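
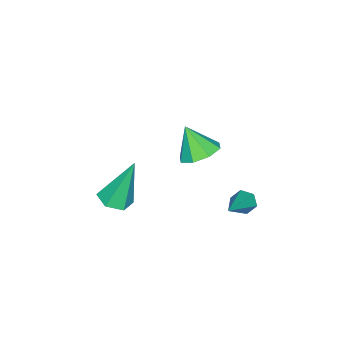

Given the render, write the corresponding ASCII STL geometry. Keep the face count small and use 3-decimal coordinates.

solid 
facet normal 0.195 -0.275 -0.941
outer loop
vertex 3.628 -2.935 -3.403
vertex 2.971 -2.953 -3.534
vertex 3.317 -2.386 -3.628
endloop
endfacet
facet normal 0.778 0.559 0.288
outer loop
vertex 3.628 -2.935 -3.403
vertex 3.317 -2.386 -3.628
vertex 2.569 -2.387 -1.606
endloop
endfacet
facet normal 0.197 -0.276 -0.941
outer loop
vertex 3.317 -2.386 -3.628
vertex 2.971 -2.953 -3.534
vertex 2.66 -2.404 -3.76
endloop
endfacet
facet normal -0.026 1.000 -0.009
outer loop
vertex 3.317 -2.386 -3.628
vertex 2.66 -2.404 -3.76
vertex 2.569 -2.387 -1.606
endloop
endfacet
facet normal 0.197 -0.276 -0.941
outer loop
vertex 2.66 -2.404 -3.76
vertex 2.971 -2.953 -3.534
vertex 2.315 -2.971 -3.666
endloop
endfacet
facet normal -0.857 0.515 -0.040
outer loop
vertex 2.66 -2.404 -3.76
vertex 2.315 -2.971 -3.666
vertex 2.569 -2.387 -1.606
endloop
endfacet
facet normal 0.197 -0.276 -0.941
outer loop
vertex 2.315 -2.971 -3.666
vertex 2.971 -2.953 -3.534
vertex 2.626 -3.519 -3.44
endloop
endfacet
facet normal -0.884 -0.409 0.225
outer loop
vertex 2.315 -2.971 -3.666
vertex 2.626 -3.519 -3.44
vertex 2.569 -2.387 -1.606
endloop
endfacet
facet normal 0.196 -0.275 -0.941
outer loop
vertex 2.626 -3.519 -3.44
vertex 2.971 -2.953 -3.534
vertex 3.282 -3.501 -3.309
endloop
endfacet
facet normal -0.081 -0.849 0.522
outer loop
vertex 2.626 -3.519 -3.44
vertex 3.282 -3.501 -3.309
vertex 2.569 -2.387 -1.606
endloop
endfacet
facet normal 0.195 -0.276 -0.941
outer loop
vertex 3.282 -3.501 -3.309
vertex 2.971 -2.953 -3.534
vertex 3.628 -2.935 -3.403
endloop
endfacet
facet normal 0.749 -0.366 0.553
outer loop
vertex 3.282 -3.501 -3.309
vertex 3.628 -2.935 -3.403
vertex 2.569 -2.387 -1.606
endloop
endfacet
facet normal 0.072 0.512 -0.856
outer loop
vertex 2.975 -0.354 -0.273
vertex 2.304 -0.008 -0.122
vertex 3.043 0.146 0.032
endloop
endfacet
facet normal 0.819 -0.376 0.433
outer loop
vertex 2.975 -0.354 -0.273
vertex 3.043 0.146 0.032
vertex 2.216 -0.632 0.922
endloop
endfacet
facet normal 0.072 0.512 -0.856
outer loop
vertex 3.043 0.146 0.032
vertex 2.304 -0.008 -0.122
vertex 2.678 0.556 0.247
endloop
endfacet
facet normal 0.639 0.177 0.748
outer loop
vertex 3.043 0.146 0.032
vertex 2.678 0.556 0.247
vertex 2.216 -0.632 0.922
endloop
endfacet
facet normal 0.073 0.512 -0.856
outer loop
vertex 2.678 0.556 0.247
vertex 2.304 -0.008 -0.122
vertex 2.094 0.636 0.245
endloop
endfacet
facet normal 0.062 0.475 0.878
outer loop
vertex 2.678 0.556 0.247
vertex 2.094 0.636 0.245
vertex 2.216 -0.632 0.922
endloop
endfacet
facet normal 0.072 0.511 -0.856
outer loop
vertex 2.094 0.636 0.245
vertex 2.304 -0.008 -0.122
vertex 1.633 0.339 0.029
endloop
endfacet
facet normal -0.571 0.343 0.746
outer loop
vertex 2.094 0.636 0.245
vertex 1.633 0.339 0.029
vertex 2.216 -0.632 0.922
endloop
endfacet
facet normal 0.072 0.512 -0.856
outer loop
vertex 1.633 0.339 0.029
vertex 2.304 -0.008 -0.122
vertex 1.565 -0.161 -0.276
endloop
endfacet
facet normal -0.892 -0.141 0.429
outer loop
vertex 1.633 0.339 0.029
vertex 1.565 -0.161 -0.276
vertex 2.216 -0.632 0.922
endloop
endfacet
facet normal 0.072 0.513 -0.855
outer loop
vertex 1.565 -0.161 -0.276
vertex 2.304 -0.008 -0.122
vertex 1.93 -0.571 -0.491
endloop
endfacet
facet normal -0.712 -0.693 0.114
outer loop
vertex 1.565 -0.161 -0.276
vertex 1.93 -0.571 -0.491
vertex 2.216 -0.632 0.922
endloop
endfacet
facet normal 0.073 0.512 -0.856
outer loop
vertex 1.93 -0.571 -0.491
vertex 2.304 -0.008 -0.122
vertex 2.514 -0.651 -0.489
endloop
endfacet
facet normal -0.136 -0.991 -0.015
outer loop
vertex 1.93 -0.571 -0.491
vertex 2.514 -0.651 -0.489
vertex 2.216 -0.632 0.922
endloop
endfacet
facet normal 0.071 0.512 -0.856
outer loop
vertex 2.514 -0.651 -0.489
vertex 2.304 -0.008 -0.122
vertex 2.975 -0.354 -0.273
endloop
endfacet
facet normal 0.499 -0.859 0.117
outer loop
vertex 2.514 -0.651 -0.489
vertex 2.975 -0.354 -0.273
vertex 2.216 -0.632 0.922
endloop
endfacet
facet normal -0.831 -0.136 -0.540
outer loop
vertex 0.461 0.325 -4.727
vertex 0.197 0.576 -4.384
vertex 0.406 0.821 -4.767
endloop
endfacet
facet normal 0.710 0.022 -0.704
outer loop
vertex 0.461 0.325 -4.727
vertex 0.406 0.821 -4.767
vertex 1.843 0.844 -3.316
endloop
endfacet
facet normal -0.831 -0.134 -0.539
outer loop
vertex 0.406 0.821 -4.767
vertex 0.197 0.576 -4.384
vertex 0.143 1.071 -4.424
endloop
endfacet
facet normal 0.351 0.864 -0.361
outer loop
vertex 0.406 0.821 -4.767
vertex 0.143 1.071 -4.424
vertex 1.843 0.844 -3.316
endloop
endfacet
facet normal -0.831 -0.134 -0.539
outer loop
vertex 0.143 1.071 -4.424
vertex 0.197 0.576 -4.384
vertex -0.066 0.827 -4.041
endloop
endfacet
facet normal -0.181 0.871 0.456
outer loop
vertex 0.143 1.071 -4.424
vertex -0.066 0.827 -4.041
vertex 1.843 0.844 -3.316
endloop
endfacet
facet normal -0.831 -0.135 -0.539
outer loop
vertex -0.066 0.827 -4.041
vertex 0.197 0.576 -4.384
vertex -0.011 0.331 -4.002
endloop
endfacet
facet normal -0.355 0.034 0.934
outer loop
vertex -0.066 0.827 -4.041
vertex -0.011 0.331 -4.002
vertex 1.843 0.844 -3.316
endloop
endfacet
facet normal -0.831 -0.135 -0.539
outer loop
vertex -0.011 0.331 -4.002
vertex 0.197 0.576 -4.384
vertex 0.252 0.081 -4.345
endloop
endfacet
facet normal 0.004 -0.807 0.591
outer loop
vertex -0.011 0.331 -4.002
vertex 0.252 0.081 -4.345
vertex 1.843 0.844 -3.316
endloop
endfacet
facet normal -0.830 -0.135 -0.541
outer loop
vertex 0.252 0.081 -4.345
vertex 0.197 0.576 -4.384
vertex 0.461 0.325 -4.727
endloop
endfacet
facet normal 0.536 -0.813 -0.226
outer loop
vertex 0.252 0.081 -4.345
vertex 0.461 0.325 -4.727
vertex 1.843 0.844 -3.316
endloop
endfacet

endsolid


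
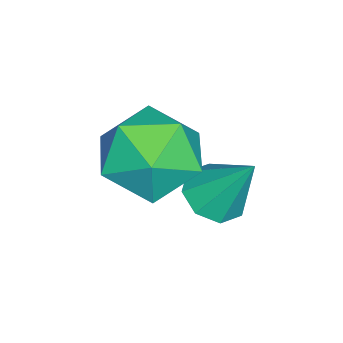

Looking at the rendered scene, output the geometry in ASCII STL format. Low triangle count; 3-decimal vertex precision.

solid 
facet normal -0.777 0.327 -0.538
outer loop
vertex 1.419 0.015 -3.541
vertex 0.946 -0.631 -3.251
vertex 0.964 0.108 -2.827
endloop
endfacet
facet normal -0.357 0.870 -0.341
outer loop
vertex 1.419 0.015 -3.541
vertex 0.964 0.108 -2.827
vertex 1.757 0.417 -2.869
endloop
endfacet
facet normal 0.297 0.746 -0.596
outer loop
vertex 1.419 0.015 -3.541
vertex 1.757 0.417 -2.869
vertex 2.229 -0.131 -3.32
endloop
endfacet
facet normal 0.282 0.127 -0.951
outer loop
vertex 1.419 0.015 -3.541
vertex 2.229 -0.131 -3.32
vertex 1.728 -0.778 -3.555
endloop
endfacet
facet normal -0.381 -0.132 -0.915
outer loop
vertex 1.419 0.015 -3.541
vertex 1.728 -0.778 -3.555
vertex 0.946 -0.631 -3.251
endloop
endfacet
facet normal -0.320 0.871 0.373
outer loop
vertex 1.757 0.417 -2.869
vertex 0.964 0.108 -2.827
vertex 1.492 0.018 -2.165
endloop
endfacet
facet normal -0.999 -0.006 0.053
outer loop
vertex 0.964 0.108 -2.827
vertex 0.946 -0.631 -3.251
vertex 0.991 -0.629 -2.4
endloop
endfacet
facet normal -0.358 -0.748 -0.559
outer loop
vertex 0.946 -0.631 -3.251
vertex 1.728 -0.778 -3.555
vertex 1.463 -1.177 -2.851
endloop
endfacet
facet normal 0.715 -0.330 -0.616
outer loop
vertex 1.728 -0.778 -3.555
vertex 2.229 -0.131 -3.32
vertex 2.256 -0.868 -2.893
endloop
endfacet
facet normal 0.740 0.671 -0.041
outer loop
vertex 2.229 -0.131 -3.32
vertex 1.757 0.417 -2.869
vertex 2.274 -0.129 -2.469
endloop
endfacet
facet normal -0.282 -0.127 0.951
outer loop
vertex 1.801 -0.775 -2.179
vertex 1.492 0.018 -2.165
vertex 0.991 -0.629 -2.4
endloop
endfacet
facet normal -0.297 -0.746 0.596
outer loop
vertex 1.801 -0.775 -2.179
vertex 0.991 -0.629 -2.4
vertex 1.463 -1.177 -2.851
endloop
endfacet
facet normal 0.357 -0.870 0.341
outer loop
vertex 1.801 -0.775 -2.179
vertex 1.463 -1.177 -2.851
vertex 2.256 -0.868 -2.893
endloop
endfacet
facet normal 0.777 -0.327 0.538
outer loop
vertex 1.801 -0.775 -2.179
vertex 2.256 -0.868 -2.893
vertex 2.274 -0.129 -2.469
endloop
endfacet
facet normal 0.381 0.132 0.915
outer loop
vertex 1.801 -0.775 -2.179
vertex 2.274 -0.129 -2.469
vertex 1.492 0.018 -2.165
endloop
endfacet
facet normal -0.715 0.330 0.616
outer loop
vertex 0.991 -0.629 -2.4
vertex 1.492 0.018 -2.165
vertex 0.964 0.108 -2.827
endloop
endfacet
facet normal -0.740 -0.671 0.041
outer loop
vertex 1.463 -1.177 -2.851
vertex 0.991 -0.629 -2.4
vertex 0.946 -0.631 -3.251
endloop
endfacet
facet normal 0.320 -0.871 -0.373
outer loop
vertex 2.256 -0.868 -2.893
vertex 1.463 -1.177 -2.851
vertex 1.728 -0.778 -3.555
endloop
endfacet
facet normal 0.999 0.006 -0.053
outer loop
vertex 2.274 -0.129 -2.469
vertex 2.256 -0.868 -2.893
vertex 2.229 -0.131 -3.32
endloop
endfacet
facet normal 0.358 0.748 0.559
outer loop
vertex 1.492 0.018 -2.165
vertex 2.274 -0.129 -2.469
vertex 1.757 0.417 -2.869
endloop
endfacet
facet normal -0.129 -0.527 -0.840
outer loop
vertex 1.44 0.217 -4.226
vertex 0.914 0.336 -4.22
vertex 1.354 0.565 -4.431
endloop
endfacet
facet normal 0.944 0.306 0.124
outer loop
vertex 1.44 0.217 -4.226
vertex 1.354 0.565 -4.431
vertex 1.066 0.964 -3.22
endloop
endfacet
facet normal -0.128 -0.528 -0.840
outer loop
vertex 1.354 0.565 -4.431
vertex 0.914 0.336 -4.22
vertex 1.01 0.779 -4.513
endloop
endfacet
facet normal 0.547 0.825 -0.142
outer loop
vertex 1.354 0.565 -4.431
vertex 1.01 0.779 -4.513
vertex 1.066 0.964 -3.22
endloop
endfacet
facet normal -0.128 -0.528 -0.840
outer loop
vertex 1.01 0.779 -4.513
vertex 0.914 0.336 -4.22
vertex 0.609 0.733 -4.423
endloop
endfacet
facet normal -0.143 0.981 -0.134
outer loop
vertex 1.01 0.779 -4.513
vertex 0.609 0.733 -4.423
vertex 1.066 0.964 -3.22
endloop
endfacet
facet normal -0.129 -0.528 -0.839
outer loop
vertex 0.609 0.733 -4.423
vertex 0.914 0.336 -4.22
vertex 0.387 0.455 -4.214
endloop
endfacet
facet normal -0.719 0.681 0.142
outer loop
vertex 0.609 0.733 -4.423
vertex 0.387 0.455 -4.214
vertex 1.066 0.964 -3.22
endloop
endfacet
facet normal -0.129 -0.529 -0.839
outer loop
vertex 0.387 0.455 -4.214
vertex 0.914 0.336 -4.22
vertex 0.473 0.107 -4.008
endloop
endfacet
facet normal -0.845 0.102 0.525
outer loop
vertex 0.387 0.455 -4.214
vertex 0.473 0.107 -4.008
vertex 1.066 0.964 -3.22
endloop
endfacet
facet normal -0.129 -0.529 -0.839
outer loop
vertex 0.473 0.107 -4.008
vertex 0.914 0.336 -4.22
vertex 0.817 -0.107 -3.926
endloop
endfacet
facet normal -0.448 -0.417 0.791
outer loop
vertex 0.473 0.107 -4.008
vertex 0.817 -0.107 -3.926
vertex 1.066 0.964 -3.22
endloop
endfacet
facet normal -0.128 -0.529 -0.839
outer loop
vertex 0.817 -0.107 -3.926
vertex 0.914 0.336 -4.22
vertex 1.218 -0.061 -4.016
endloop
endfacet
facet normal 0.242 -0.573 0.783
outer loop
vertex 0.817 -0.107 -3.926
vertex 1.218 -0.061 -4.016
vertex 1.066 0.964 -3.22
endloop
endfacet
facet normal -0.129 -0.530 -0.838
outer loop
vertex 1.218 -0.061 -4.016
vertex 0.914 0.336 -4.22
vertex 1.44 0.217 -4.226
endloop
endfacet
facet normal 0.819 -0.272 0.506
outer loop
vertex 1.218 -0.061 -4.016
vertex 1.44 0.217 -4.226
vertex 1.066 0.964 -3.22
endloop
endfacet

endsolid


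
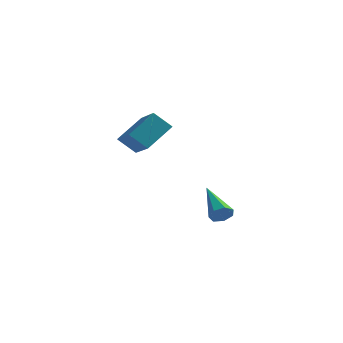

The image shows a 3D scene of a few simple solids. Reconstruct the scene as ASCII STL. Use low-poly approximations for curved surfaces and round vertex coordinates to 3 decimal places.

solid 
facet normal 0.571 -0.689 -0.446
outer loop
vertex 2.578 2.03 -1.708
vertex 2.083 1.819 -2.016
vertex 2.484 2.261 -2.185
endloop
endfacet
facet normal 0.635 0.737 0.232
outer loop
vertex 2.578 2.03 -1.708
vertex 2.484 2.261 -2.185
vertex 0.837 3.321 -1.044
endloop
endfacet
facet normal 0.571 -0.689 -0.446
outer loop
vertex 2.484 2.261 -2.185
vertex 2.083 1.819 -2.016
vertex 2.088 2.159 -2.535
endloop
endfacet
facet normal 0.210 0.849 -0.485
outer loop
vertex 2.484 2.261 -2.185
vertex 2.088 2.159 -2.535
vertex 0.837 3.321 -1.044
endloop
endfacet
facet normal 0.571 -0.689 -0.446
outer loop
vertex 2.088 2.159 -2.535
vertex 2.083 1.819 -2.016
vertex 1.688 1.801 -2.494
endloop
endfacet
facet normal -0.480 0.450 -0.753
outer loop
vertex 2.088 2.159 -2.535
vertex 1.688 1.801 -2.494
vertex 0.837 3.321 -1.044
endloop
endfacet
facet normal 0.571 -0.689 -0.446
outer loop
vertex 1.688 1.801 -2.494
vertex 2.083 1.819 -2.016
vertex 1.586 1.457 -2.093
endloop
endfacet
facet normal -0.915 -0.160 -0.370
outer loop
vertex 1.688 1.801 -2.494
vertex 1.586 1.457 -2.093
vertex 0.837 3.321 -1.044
endloop
endfacet
facet normal 0.571 -0.689 -0.446
outer loop
vertex 1.586 1.457 -2.093
vertex 2.083 1.819 -2.016
vertex 1.857 1.385 -1.635
endloop
endfacet
facet normal -0.769 -0.519 0.373
outer loop
vertex 1.586 1.457 -2.093
vertex 1.857 1.385 -1.635
vertex 0.837 3.321 -1.044
endloop
endfacet
facet normal 0.571 -0.689 -0.446
outer loop
vertex 1.857 1.385 -1.635
vertex 2.083 1.819 -2.016
vertex 2.299 1.64 -1.463
endloop
endfacet
facet normal -0.150 -0.360 0.921
outer loop
vertex 1.857 1.385 -1.635
vertex 2.299 1.64 -1.463
vertex 0.837 3.321 -1.044
endloop
endfacet
facet normal 0.571 -0.689 -0.446
outer loop
vertex 2.299 1.64 -1.463
vertex 2.083 1.819 -2.016
vertex 2.578 2.03 -1.708
endloop
endfacet
facet normal 0.475 0.199 0.857
outer loop
vertex 2.299 1.64 -1.463
vertex 2.578 2.03 -1.708
vertex 0.837 3.321 -1.044
endloop
endfacet
facet normal -0.566 0.692 -0.448
outer loop
vertex -1.219 0.332 4.127
vertex -0.401 0.498 3.35
vertex -1.909 -0.871 3.142
endloop
endfacet
facet normal -0.718 -0.146 0.681
outer loop
vertex -0.839 -2.178 3.99
vertex -1.219 0.332 4.127
vertex -1.909 -0.871 3.142
endloop
endfacet
facet normal -0.566 0.692 -0.448
outer loop
vertex -1.909 -0.871 3.142
vertex -0.401 0.498 3.35
vertex -1.091 -0.704 2.366
endloop
endfacet
facet normal -0.405 -0.707 -0.579
outer loop
vertex -1.091 -0.704 2.366
vertex -0.839 -2.178 3.99
vertex -1.909 -0.871 3.142
endloop
endfacet
facet normal 0.406 0.708 0.578
outer loop
vertex -1.219 0.332 4.127
vertex 0.669 -0.809 4.198
vertex -0.401 0.498 3.35
endloop
endfacet
facet normal -0.717 -0.146 0.681
outer loop
vertex -0.149 -0.976 4.974
vertex -1.219 0.332 4.127
vertex -0.839 -2.178 3.99
endloop
endfacet
facet normal 0.405 0.707 0.580
outer loop
vertex -0.149 -0.976 4.974
vertex 0.669 -0.809 4.198
vertex -1.219 0.332 4.127
endloop
endfacet
facet normal 0.718 0.146 -0.681
outer loop
vertex -0.401 0.498 3.35
vertex 0.669 -0.809 4.198
vertex -1.091 -0.704 2.366
endloop
endfacet
facet normal -0.406 -0.707 -0.579
outer loop
vertex -0.021 -2.012 3.213
vertex -0.839 -2.178 3.99
vertex -1.091 -0.704 2.366
endloop
endfacet
facet normal 0.718 0.146 -0.681
outer loop
vertex -1.091 -0.704 2.366
vertex 0.669 -0.809 4.198
vertex -0.021 -2.012 3.213
endloop
endfacet
facet normal 0.566 -0.692 0.448
outer loop
vertex -0.021 -2.012 3.213
vertex -0.149 -0.976 4.974
vertex -0.839 -2.178 3.99
endloop
endfacet
facet normal 0.566 -0.692 0.448
outer loop
vertex 0.669 -0.809 4.198
vertex -0.149 -0.976 4.974
vertex -0.021 -2.012 3.213
endloop
endfacet

endsolid


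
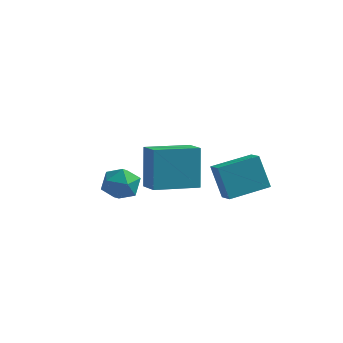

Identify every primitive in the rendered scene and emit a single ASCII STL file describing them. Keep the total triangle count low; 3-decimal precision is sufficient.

solid 
facet normal -0.635 0.675 -0.377
outer loop
vertex 1.231 2.82 -0.361
vertex 2.406 4.075 -0.092
vertex 1.814 2.578 -1.777
endloop
endfacet
facet normal -0.675 -0.721 -0.155
outer loop
vertex 2.334 2.025 -1.468
vertex 1.231 2.82 -0.361
vertex 1.814 2.578 -1.777
endloop
endfacet
facet normal -0.634 0.675 -0.377
outer loop
vertex 1.814 2.578 -1.777
vertex 2.406 4.075 -0.092
vertex 2.989 3.833 -1.507
endloop
endfacet
facet normal 0.377 -0.156 -0.913
outer loop
vertex 2.989 3.833 -1.507
vertex 2.334 2.025 -1.468
vertex 1.814 2.578 -1.777
endloop
endfacet
facet normal -0.376 0.157 0.913
outer loop
vertex 1.231 2.82 -0.361
vertex 2.926 3.522 0.217
vertex 2.406 4.075 -0.092
endloop
endfacet
facet normal -0.675 -0.721 -0.155
outer loop
vertex 1.751 2.267 -0.053
vertex 1.231 2.82 -0.361
vertex 2.334 2.025 -1.468
endloop
endfacet
facet normal -0.376 0.155 0.914
outer loop
vertex 1.751 2.267 -0.053
vertex 2.926 3.522 0.217
vertex 1.231 2.82 -0.361
endloop
endfacet
facet normal 0.675 0.721 0.155
outer loop
vertex 2.406 4.075 -0.092
vertex 2.926 3.522 0.217
vertex 2.989 3.833 -1.507
endloop
endfacet
facet normal 0.376 -0.156 -0.914
outer loop
vertex 3.509 3.28 -1.199
vertex 2.334 2.025 -1.468
vertex 2.989 3.833 -1.507
endloop
endfacet
facet normal 0.675 0.721 0.155
outer loop
vertex 2.989 3.833 -1.507
vertex 2.926 3.522 0.217
vertex 3.509 3.28 -1.199
endloop
endfacet
facet normal 0.635 -0.675 0.377
outer loop
vertex 3.509 3.28 -1.199
vertex 1.751 2.267 -0.053
vertex 2.334 2.025 -1.468
endloop
endfacet
facet normal 0.634 -0.675 0.377
outer loop
vertex 2.926 3.522 0.217
vertex 1.751 2.267 -0.053
vertex 3.509 3.28 -1.199
endloop
endfacet
facet normal -0.682 0.660 -0.316
outer loop
vertex 0.135 -0.883 2.338
vertex 1.424 0.337 2.104
vertex 0.367 -1.45 0.656
endloop
endfacet
facet normal -0.720 -0.681 0.130
outer loop
vertex 1.056 -2.117 0.976
vertex 0.135 -0.883 2.338
vertex 0.367 -1.45 0.656
endloop
endfacet
facet normal -0.682 0.660 -0.316
outer loop
vertex 0.367 -1.45 0.656
vertex 1.424 0.337 2.104
vertex 1.656 -0.23 0.422
endloop
endfacet
facet normal 0.129 -0.317 -0.940
outer loop
vertex 1.656 -0.23 0.422
vertex 1.056 -2.117 0.976
vertex 0.367 -1.45 0.656
endloop
endfacet
facet normal -0.129 0.317 0.940
outer loop
vertex 0.135 -0.883 2.338
vertex 2.113 -0.33 2.424
vertex 1.424 0.337 2.104
endloop
endfacet
facet normal -0.720 -0.681 0.130
outer loop
vertex 0.824 -1.55 2.658
vertex 0.135 -0.883 2.338
vertex 1.056 -2.117 0.976
endloop
endfacet
facet normal -0.129 0.317 0.940
outer loop
vertex 0.824 -1.55 2.658
vertex 2.113 -0.33 2.424
vertex 0.135 -0.883 2.338
endloop
endfacet
facet normal 0.720 0.681 -0.130
outer loop
vertex 1.424 0.337 2.104
vertex 2.113 -0.33 2.424
vertex 1.656 -0.23 0.422
endloop
endfacet
facet normal 0.129 -0.317 -0.940
outer loop
vertex 2.345 -0.897 0.742
vertex 1.056 -2.117 0.976
vertex 1.656 -0.23 0.422
endloop
endfacet
facet normal 0.720 0.681 -0.130
outer loop
vertex 1.656 -0.23 0.422
vertex 2.113 -0.33 2.424
vertex 2.345 -0.897 0.742
endloop
endfacet
facet normal 0.682 -0.660 0.316
outer loop
vertex 2.345 -0.897 0.742
vertex 0.824 -1.55 2.658
vertex 1.056 -2.117 0.976
endloop
endfacet
facet normal 0.682 -0.660 0.316
outer loop
vertex 2.113 -0.33 2.424
vertex 0.824 -1.55 2.658
vertex 2.345 -0.897 0.742
endloop
endfacet
facet normal -0.977 0.179 -0.118
outer loop
vertex -2.137 1.414 -1.274
vertex -2.295 0.59 -1.215
vertex -2.291 1.068 -0.523
endloop
endfacet
facet normal -0.653 0.730 0.202
outer loop
vertex -2.137 1.414 -1.274
vertex -2.291 1.068 -0.523
vertex -1.679 1.639 -0.606
endloop
endfacet
facet normal -0.137 0.963 -0.231
outer loop
vertex -2.137 1.414 -1.274
vertex -1.679 1.639 -0.606
vertex -1.306 1.514 -1.35
endloop
endfacet
facet normal -0.142 0.558 -0.818
outer loop
vertex -2.137 1.414 -1.274
vertex -1.306 1.514 -1.35
vertex -1.687 0.866 -1.726
endloop
endfacet
facet normal -0.661 0.073 -0.747
outer loop
vertex -2.137 1.414 -1.274
vertex -1.687 0.866 -1.726
vertex -2.295 0.59 -1.215
endloop
endfacet
facet normal -0.347 0.488 0.801
outer loop
vertex -1.679 1.639 -0.606
vertex -2.291 1.068 -0.523
vertex -1.553 0.954 -0.134
endloop
endfacet
facet normal -0.870 -0.403 0.283
outer loop
vertex -2.291 1.068 -0.523
vertex -2.295 0.59 -1.215
vertex -1.934 0.306 -0.51
endloop
endfacet
facet normal -0.359 -0.573 -0.737
outer loop
vertex -2.295 0.59 -1.215
vertex -1.687 0.866 -1.726
vertex -1.561 0.181 -1.254
endloop
endfacet
facet normal 0.481 0.211 -0.851
outer loop
vertex -1.687 0.866 -1.726
vertex -1.306 1.514 -1.35
vertex -0.949 0.752 -1.337
endloop
endfacet
facet normal 0.488 0.867 0.099
outer loop
vertex -1.306 1.514 -1.35
vertex -1.679 1.639 -0.606
vertex -0.945 1.23 -0.645
endloop
endfacet
facet normal 0.142 -0.558 0.818
outer loop
vertex -1.103 0.406 -0.586
vertex -1.553 0.954 -0.134
vertex -1.934 0.306 -0.51
endloop
endfacet
facet normal 0.137 -0.963 0.231
outer loop
vertex -1.103 0.406 -0.586
vertex -1.934 0.306 -0.51
vertex -1.561 0.181 -1.254
endloop
endfacet
facet normal 0.653 -0.730 -0.202
outer loop
vertex -1.103 0.406 -0.586
vertex -1.561 0.181 -1.254
vertex -0.949 0.752 -1.337
endloop
endfacet
facet normal 0.977 -0.179 0.118
outer loop
vertex -1.103 0.406 -0.586
vertex -0.949 0.752 -1.337
vertex -0.945 1.23 -0.645
endloop
endfacet
facet normal 0.661 -0.073 0.747
outer loop
vertex -1.103 0.406 -0.586
vertex -0.945 1.23 -0.645
vertex -1.553 0.954 -0.134
endloop
endfacet
facet normal -0.481 -0.211 0.851
outer loop
vertex -1.934 0.306 -0.51
vertex -1.553 0.954 -0.134
vertex -2.291 1.068 -0.523
endloop
endfacet
facet normal -0.488 -0.867 -0.099
outer loop
vertex -1.561 0.181 -1.254
vertex -1.934 0.306 -0.51
vertex -2.295 0.59 -1.215
endloop
endfacet
facet normal 0.347 -0.488 -0.801
outer loop
vertex -0.949 0.752 -1.337
vertex -1.561 0.181 -1.254
vertex -1.687 0.866 -1.726
endloop
endfacet
facet normal 0.870 0.403 -0.283
outer loop
vertex -0.945 1.23 -0.645
vertex -0.949 0.752 -1.337
vertex -1.306 1.514 -1.35
endloop
endfacet
facet normal 0.359 0.573 0.737
outer loop
vertex -1.553 0.954 -0.134
vertex -0.945 1.23 -0.645
vertex -1.679 1.639 -0.606
endloop
endfacet

endsolid


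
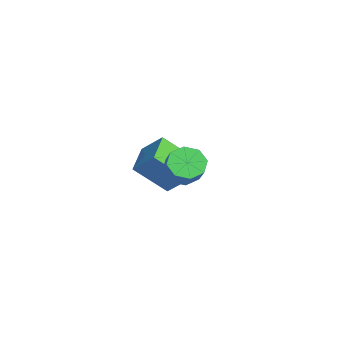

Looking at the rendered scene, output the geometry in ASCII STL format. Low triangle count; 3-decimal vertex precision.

solid 
facet normal -0.701 -0.000 -0.713
outer loop
vertex 1.991 -3.335 0.723
vertex 1.371 -3.34 1.333
vertex 1.807 -2.722 0.904
endloop
endfacet
facet normal 0.657 0.388 -0.646
outer loop
vertex 1.991 -3.335 0.723
vertex 1.807 -2.722 0.904
vertex 2.91 -3.335 1.657
endloop
endfacet
facet normal 0.657 0.388 -0.646
outer loop
vertex 2.91 -3.335 1.657
vertex 1.807 -2.722 0.904
vertex 2.725 -2.721 1.838
endloop
endfacet
facet normal 0.701 0.001 0.713
outer loop
vertex 2.91 -3.335 1.657
vertex 2.725 -2.721 1.838
vertex 2.289 -3.34 2.267
endloop
endfacet
facet normal -0.701 -0.001 -0.713
outer loop
vertex 1.807 -2.722 0.904
vertex 1.371 -3.34 1.333
vertex 1.367 -2.47 1.336
endloop
endfacet
facet normal 0.269 0.926 -0.266
outer loop
vertex 1.807 -2.722 0.904
vertex 1.367 -2.47 1.336
vertex 2.725 -2.721 1.838
endloop
endfacet
facet normal 0.269 0.926 -0.264
outer loop
vertex 2.725 -2.721 1.838
vertex 1.367 -2.47 1.336
vertex 2.285 -2.47 2.27
endloop
endfacet
facet normal 0.701 0.001 0.713
outer loop
vertex 2.725 -2.721 1.838
vertex 2.285 -2.47 2.27
vertex 2.289 -3.34 2.267
endloop
endfacet
facet normal -0.701 -0.001 -0.713
outer loop
vertex 1.367 -2.47 1.336
vertex 1.371 -3.34 1.333
vertex 0.929 -2.729 1.767
endloop
endfacet
facet normal -0.277 0.921 0.272
outer loop
vertex 1.367 -2.47 1.336
vertex 0.929 -2.729 1.767
vertex 2.285 -2.47 2.27
endloop
endfacet
facet normal -0.277 0.922 0.271
outer loop
vertex 2.285 -2.47 2.27
vertex 0.929 -2.729 1.767
vertex 1.848 -2.728 2.701
endloop
endfacet
facet normal 0.702 0.001 0.712
outer loop
vertex 2.285 -2.47 2.27
vertex 1.848 -2.728 2.701
vertex 2.289 -3.34 2.267
endloop
endfacet
facet normal -0.701 -0.000 -0.713
outer loop
vertex 0.929 -2.729 1.767
vertex 1.371 -3.34 1.333
vertex 0.75 -3.345 1.943
endloop
endfacet
facet normal -0.660 0.377 0.649
outer loop
vertex 0.929 -2.729 1.767
vertex 0.75 -3.345 1.943
vertex 1.848 -2.728 2.701
endloop
endfacet
facet normal -0.660 0.377 0.650
outer loop
vertex 1.848 -2.728 2.701
vertex 0.75 -3.345 1.943
vertex 1.669 -3.345 2.877
endloop
endfacet
facet normal 0.701 -0.000 0.713
outer loop
vertex 1.848 -2.728 2.701
vertex 1.669 -3.345 2.877
vertex 2.289 -3.34 2.267
endloop
endfacet
facet normal -0.701 -0.001 -0.713
outer loop
vertex 0.75 -3.345 1.943
vertex 1.371 -3.34 1.333
vertex 0.935 -3.959 1.762
endloop
endfacet
facet normal -0.657 -0.388 0.646
outer loop
vertex 0.75 -3.345 1.943
vertex 0.935 -3.959 1.762
vertex 1.669 -3.345 2.877
endloop
endfacet
facet normal -0.657 -0.388 0.646
outer loop
vertex 1.669 -3.345 2.877
vertex 0.935 -3.959 1.762
vertex 1.853 -3.958 2.696
endloop
endfacet
facet normal 0.701 0.000 0.713
outer loop
vertex 1.669 -3.345 2.877
vertex 1.853 -3.958 2.696
vertex 2.289 -3.34 2.267
endloop
endfacet
facet normal -0.701 -0.001 -0.713
outer loop
vertex 0.935 -3.959 1.762
vertex 1.371 -3.34 1.333
vertex 1.375 -4.21 1.33
endloop
endfacet
facet normal -0.268 -0.926 0.265
outer loop
vertex 0.935 -3.959 1.762
vertex 1.375 -4.21 1.33
vertex 1.853 -3.958 2.696
endloop
endfacet
facet normal -0.270 -0.926 0.265
outer loop
vertex 1.853 -3.958 2.696
vertex 1.375 -4.21 1.33
vertex 2.293 -4.21 2.264
endloop
endfacet
facet normal 0.701 0.001 0.713
outer loop
vertex 1.853 -3.958 2.696
vertex 2.293 -4.21 2.264
vertex 2.289 -3.34 2.267
endloop
endfacet
facet normal -0.702 -0.001 -0.712
outer loop
vertex 1.375 -4.21 1.33
vertex 1.371 -3.34 1.333
vertex 1.812 -3.952 0.899
endloop
endfacet
facet normal 0.276 -0.922 -0.272
outer loop
vertex 1.375 -4.21 1.33
vertex 1.812 -3.952 0.899
vertex 2.293 -4.21 2.264
endloop
endfacet
facet normal 0.277 -0.921 -0.272
outer loop
vertex 2.293 -4.21 2.264
vertex 1.812 -3.952 0.899
vertex 2.731 -3.951 1.833
endloop
endfacet
facet normal 0.701 0.001 0.713
outer loop
vertex 2.293 -4.21 2.264
vertex 2.731 -3.951 1.833
vertex 2.289 -3.34 2.267
endloop
endfacet
facet normal -0.701 0.000 -0.713
outer loop
vertex 1.812 -3.952 0.899
vertex 1.371 -3.34 1.333
vertex 1.991 -3.335 0.723
endloop
endfacet
facet normal 0.660 -0.377 -0.649
outer loop
vertex 1.812 -3.952 0.899
vertex 1.991 -3.335 0.723
vertex 2.731 -3.951 1.833
endloop
endfacet
facet normal 0.660 -0.377 -0.649
outer loop
vertex 2.731 -3.951 1.833
vertex 1.991 -3.335 0.723
vertex 2.91 -3.335 1.657
endloop
endfacet
facet normal 0.701 0.000 0.713
outer loop
vertex 2.731 -3.951 1.833
vertex 2.91 -3.335 1.657
vertex 2.289 -3.34 2.267
endloop
endfacet
facet normal -0.448 -0.557 -0.699
outer loop
vertex -2.857 -4.681 -0.963
vertex -4.325 -3.985 -0.577
vertex -2.518 -3.18 -2.377
endloop
endfacet
facet normal 0.879 -0.417 -0.231
outer loop
vertex -1.855 -2.355 -1.343
vertex -2.857 -4.681 -0.963
vertex -2.518 -3.18 -2.377
endloop
endfacet
facet normal -0.448 -0.558 -0.699
outer loop
vertex -2.518 -3.18 -2.377
vertex -4.325 -3.985 -0.577
vertex -3.986 -2.484 -1.992
endloop
endfacet
facet normal 0.163 0.718 -0.677
outer loop
vertex -3.986 -2.484 -1.992
vertex -1.855 -2.355 -1.343
vertex -2.518 -3.18 -2.377
endloop
endfacet
facet normal -0.162 -0.718 0.677
outer loop
vertex -2.857 -4.681 -0.963
vertex -3.662 -3.16 0.457
vertex -4.325 -3.985 -0.577
endloop
endfacet
facet normal 0.879 -0.417 -0.231
outer loop
vertex -2.194 -3.856 0.072
vertex -2.857 -4.681 -0.963
vertex -1.855 -2.355 -1.343
endloop
endfacet
facet normal -0.163 -0.718 0.677
outer loop
vertex -2.194 -3.856 0.072
vertex -3.662 -3.16 0.457
vertex -2.857 -4.681 -0.963
endloop
endfacet
facet normal -0.879 0.417 0.231
outer loop
vertex -4.325 -3.985 -0.577
vertex -3.662 -3.16 0.457
vertex -3.986 -2.484 -1.992
endloop
endfacet
facet normal 0.163 0.718 -0.677
outer loop
vertex -3.323 -1.659 -0.957
vertex -1.855 -2.355 -1.343
vertex -3.986 -2.484 -1.992
endloop
endfacet
facet normal -0.879 0.416 0.231
outer loop
vertex -3.986 -2.484 -1.992
vertex -3.662 -3.16 0.457
vertex -3.323 -1.659 -0.957
endloop
endfacet
facet normal 0.448 0.558 0.699
outer loop
vertex -3.323 -1.659 -0.957
vertex -2.194 -3.856 0.072
vertex -1.855 -2.355 -1.343
endloop
endfacet
facet normal 0.448 0.558 0.699
outer loop
vertex -3.662 -3.16 0.457
vertex -2.194 -3.856 0.072
vertex -3.323 -1.659 -0.957
endloop
endfacet

endsolid


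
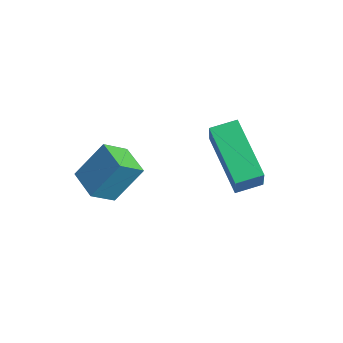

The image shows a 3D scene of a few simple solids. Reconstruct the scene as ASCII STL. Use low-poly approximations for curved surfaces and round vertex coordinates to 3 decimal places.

solid 
facet normal -0.983 0.102 0.150
outer loop
vertex -2.546 -0.254 1.436
vertex -2.268 0.632 2.653
vertex -2.552 0.588 0.825
endloop
endfacet
facet normal -0.182 -0.578 -0.795
outer loop
vertex -1.392 0.468 0.647
vertex -2.546 -0.254 1.436
vertex -2.552 0.588 0.825
endloop
endfacet
facet normal -0.983 0.101 0.150
outer loop
vertex -2.552 0.588 0.825
vertex -2.268 0.632 2.653
vertex -2.275 1.474 2.041
endloop
endfacet
facet normal -0.007 0.809 -0.588
outer loop
vertex -2.275 1.474 2.041
vertex -1.392 0.468 0.647
vertex -2.552 0.588 0.825
endloop
endfacet
facet normal 0.006 -0.809 0.588
outer loop
vertex -2.546 -0.254 1.436
vertex -1.108 0.512 2.475
vertex -2.268 0.632 2.653
endloop
endfacet
facet normal -0.181 -0.579 -0.795
outer loop
vertex -1.385 -0.374 1.259
vertex -2.546 -0.254 1.436
vertex -1.392 0.468 0.647
endloop
endfacet
facet normal 0.006 -0.809 0.588
outer loop
vertex -1.385 -0.374 1.259
vertex -1.108 0.512 2.475
vertex -2.546 -0.254 1.436
endloop
endfacet
facet normal 0.182 0.579 0.795
outer loop
vertex -2.268 0.632 2.653
vertex -1.108 0.512 2.475
vertex -2.275 1.474 2.041
endloop
endfacet
facet normal -0.006 0.809 -0.588
outer loop
vertex -1.114 1.354 1.864
vertex -1.392 0.468 0.647
vertex -2.275 1.474 2.041
endloop
endfacet
facet normal 0.181 0.578 0.795
outer loop
vertex -2.275 1.474 2.041
vertex -1.108 0.512 2.475
vertex -1.114 1.354 1.864
endloop
endfacet
facet normal 0.983 -0.101 -0.151
outer loop
vertex -1.114 1.354 1.864
vertex -1.385 -0.374 1.259
vertex -1.392 0.468 0.647
endloop
endfacet
facet normal 0.983 -0.102 -0.150
outer loop
vertex -1.108 0.512 2.475
vertex -1.385 -0.374 1.259
vertex -1.114 1.354 1.864
endloop
endfacet
facet normal -0.825 0.125 0.551
outer loop
vertex 0.417 2.686 4.308
vertex 0.677 3.525 4.506
vertex -0.298 3.186 3.125
endloop
endfacet
facet normal -0.289 -0.932 -0.219
outer loop
vertex 1.483 2.915 1.934
vertex 0.417 2.686 4.308
vertex -0.298 3.186 3.125
endloop
endfacet
facet normal -0.825 0.125 0.551
outer loop
vertex -0.298 3.186 3.125
vertex 0.677 3.525 4.506
vertex -0.038 4.025 3.323
endloop
endfacet
facet normal -0.486 0.341 -0.805
outer loop
vertex -0.038 4.025 3.323
vertex 1.483 2.915 1.934
vertex -0.298 3.186 3.125
endloop
endfacet
facet normal 0.486 -0.341 0.805
outer loop
vertex 0.417 2.686 4.308
vertex 2.458 3.254 3.315
vertex 0.677 3.525 4.506
endloop
endfacet
facet normal -0.289 -0.932 -0.219
outer loop
vertex 2.198 2.415 3.117
vertex 0.417 2.686 4.308
vertex 1.483 2.915 1.934
endloop
endfacet
facet normal 0.486 -0.341 0.805
outer loop
vertex 2.198 2.415 3.117
vertex 2.458 3.254 3.315
vertex 0.417 2.686 4.308
endloop
endfacet
facet normal 0.289 0.932 0.219
outer loop
vertex 0.677 3.525 4.506
vertex 2.458 3.254 3.315
vertex -0.038 4.025 3.323
endloop
endfacet
facet normal -0.486 0.341 -0.805
outer loop
vertex 1.743 3.754 2.132
vertex 1.483 2.915 1.934
vertex -0.038 4.025 3.323
endloop
endfacet
facet normal 0.289 0.932 0.219
outer loop
vertex -0.038 4.025 3.323
vertex 2.458 3.254 3.315
vertex 1.743 3.754 2.132
endloop
endfacet
facet normal 0.825 -0.125 -0.551
outer loop
vertex 1.743 3.754 2.132
vertex 2.198 2.415 3.117
vertex 1.483 2.915 1.934
endloop
endfacet
facet normal 0.825 -0.125 -0.551
outer loop
vertex 2.458 3.254 3.315
vertex 2.198 2.415 3.117
vertex 1.743 3.754 2.132
endloop
endfacet

endsolid


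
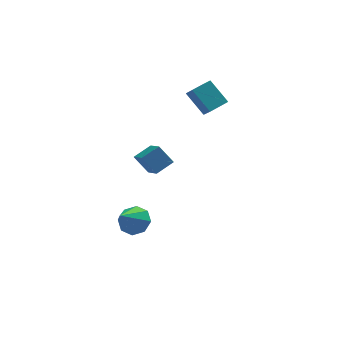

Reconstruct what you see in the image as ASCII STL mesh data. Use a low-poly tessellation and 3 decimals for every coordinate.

solid 
facet normal -0.480 0.512 0.713
outer loop
vertex 0.774 2.842 3.707
vertex 1.698 3.367 3.952
vertex 0.582 3.439 3.149
endloop
endfacet
facet normal -0.847 -0.482 -0.224
outer loop
vertex 1.282 2.693 2.108
vertex 0.774 2.842 3.707
vertex 0.582 3.439 3.149
endloop
endfacet
facet normal -0.480 0.511 0.713
outer loop
vertex 0.582 3.439 3.149
vertex 1.698 3.367 3.952
vertex 1.505 3.965 3.394
endloop
endfacet
facet normal -0.229 0.712 -0.664
outer loop
vertex 1.505 3.965 3.394
vertex 1.282 2.693 2.108
vertex 0.582 3.439 3.149
endloop
endfacet
facet normal 0.229 -0.712 0.664
outer loop
vertex 0.774 2.842 3.707
vertex 2.398 2.621 2.911
vertex 1.698 3.367 3.952
endloop
endfacet
facet normal -0.847 -0.482 -0.224
outer loop
vertex 1.475 2.095 2.666
vertex 0.774 2.842 3.707
vertex 1.282 2.693 2.108
endloop
endfacet
facet normal 0.229 -0.711 0.665
outer loop
vertex 1.475 2.095 2.666
vertex 2.398 2.621 2.911
vertex 0.774 2.842 3.707
endloop
endfacet
facet normal 0.847 0.482 0.224
outer loop
vertex 1.698 3.367 3.952
vertex 2.398 2.621 2.911
vertex 1.505 3.965 3.394
endloop
endfacet
facet normal -0.228 0.712 -0.664
outer loop
vertex 2.206 3.218 2.353
vertex 1.282 2.693 2.108
vertex 1.505 3.965 3.394
endloop
endfacet
facet normal 0.847 0.482 0.224
outer loop
vertex 1.505 3.965 3.394
vertex 2.398 2.621 2.911
vertex 2.206 3.218 2.353
endloop
endfacet
facet normal 0.479 -0.511 -0.713
outer loop
vertex 2.206 3.218 2.353
vertex 1.475 2.095 2.666
vertex 1.282 2.693 2.108
endloop
endfacet
facet normal 0.481 -0.511 -0.712
outer loop
vertex 2.398 2.621 2.911
vertex 1.475 2.095 2.666
vertex 2.206 3.218 2.353
endloop
endfacet
facet normal 0.470 0.576 -0.669
outer loop
vertex -1.609 -0.28 -2.846
vertex -2.311 0.118 -2.996
vertex -1.687 0.218 -2.472
endloop
endfacet
facet normal 0.601 -0.418 0.682
outer loop
vertex -1.609 -0.28 -2.846
vertex -1.687 0.218 -2.472
vertex -3.089 -0.838 -1.884
endloop
endfacet
facet normal 0.470 0.575 -0.670
outer loop
vertex -1.687 0.218 -2.472
vertex -2.311 0.118 -2.996
vertex -2.13 0.658 -2.405
endloop
endfacet
facet normal 0.288 0.145 0.947
outer loop
vertex -1.687 0.218 -2.472
vertex -2.13 0.658 -2.405
vertex -3.089 -0.838 -1.884
endloop
endfacet
facet normal 0.468 0.576 -0.670
outer loop
vertex -2.13 0.658 -2.405
vertex -2.311 0.118 -2.996
vertex -2.679 0.781 -2.683
endloop
endfacet
facet normal -0.307 0.483 0.820
outer loop
vertex -2.13 0.658 -2.405
vertex -2.679 0.781 -2.683
vertex -3.089 -0.838 -1.884
endloop
endfacet
facet normal 0.469 0.576 -0.669
outer loop
vertex -2.679 0.781 -2.683
vertex -2.311 0.118 -2.996
vertex -3.012 0.516 -3.145
endloop
endfacet
facet normal -0.837 0.397 0.376
outer loop
vertex -2.679 0.781 -2.683
vertex -3.012 0.516 -3.145
vertex -3.089 -0.838 -1.884
endloop
endfacet
facet normal 0.469 0.576 -0.669
outer loop
vertex -3.012 0.516 -3.145
vertex -2.311 0.118 -2.996
vertex -2.934 0.018 -3.519
endloop
endfacet
facet normal -0.990 -0.061 -0.126
outer loop
vertex -3.012 0.516 -3.145
vertex -2.934 0.018 -3.519
vertex -3.089 -0.838 -1.884
endloop
endfacet
facet normal 0.469 0.576 -0.669
outer loop
vertex -2.934 0.018 -3.519
vertex -2.311 0.118 -2.996
vertex -2.491 -0.421 -3.586
endloop
endfacet
facet normal -0.677 -0.624 -0.391
outer loop
vertex -2.934 0.018 -3.519
vertex -2.491 -0.421 -3.586
vertex -3.089 -0.838 -1.884
endloop
endfacet
facet normal 0.469 0.576 -0.669
outer loop
vertex -2.491 -0.421 -3.586
vertex -2.311 0.118 -2.996
vertex -1.942 -0.545 -3.308
endloop
endfacet
facet normal -0.083 -0.961 -0.265
outer loop
vertex -2.491 -0.421 -3.586
vertex -1.942 -0.545 -3.308
vertex -3.089 -0.838 -1.884
endloop
endfacet
facet normal 0.470 0.576 -0.669
outer loop
vertex -1.942 -0.545 -3.308
vertex -2.311 0.118 -2.996
vertex -1.609 -0.28 -2.846
endloop
endfacet
facet normal 0.447 -0.876 0.180
outer loop
vertex -1.942 -0.545 -3.308
vertex -1.609 -0.28 -2.846
vertex -3.089 -0.838 -1.884
endloop
endfacet
facet normal -0.822 -0.392 -0.412
outer loop
vertex -2.316 -2.636 3.052
vertex -2.52 -1.543 2.419
vertex -1.737 -2.998 2.241
endloop
endfacet
facet normal 0.160 -0.854 0.495
outer loop
vertex -0.94 -2.617 2.641
vertex -2.316 -2.636 3.052
vertex -1.737 -2.998 2.241
endloop
endfacet
facet normal -0.822 -0.392 -0.413
outer loop
vertex -1.737 -2.998 2.241
vertex -2.52 -1.543 2.419
vertex -1.941 -1.904 1.608
endloop
endfacet
facet normal 0.547 -0.341 -0.765
outer loop
vertex -1.941 -1.904 1.608
vertex -0.94 -2.617 2.641
vertex -1.737 -2.998 2.241
endloop
endfacet
facet normal -0.547 0.341 0.765
outer loop
vertex -2.316 -2.636 3.052
vertex -1.723 -1.162 2.819
vertex -2.52 -1.543 2.419
endloop
endfacet
facet normal 0.159 -0.855 0.494
outer loop
vertex -1.519 -2.256 3.452
vertex -2.316 -2.636 3.052
vertex -0.94 -2.617 2.641
endloop
endfacet
facet normal -0.546 0.341 0.765
outer loop
vertex -1.519 -2.256 3.452
vertex -1.723 -1.162 2.819
vertex -2.316 -2.636 3.052
endloop
endfacet
facet normal -0.160 0.854 -0.495
outer loop
vertex -2.52 -1.543 2.419
vertex -1.723 -1.162 2.819
vertex -1.941 -1.904 1.608
endloop
endfacet
facet normal 0.546 -0.341 -0.765
outer loop
vertex -1.144 -1.524 2.008
vertex -0.94 -2.617 2.641
vertex -1.941 -1.904 1.608
endloop
endfacet
facet normal -0.159 0.854 -0.495
outer loop
vertex -1.941 -1.904 1.608
vertex -1.723 -1.162 2.819
vertex -1.144 -1.524 2.008
endloop
endfacet
facet normal 0.822 0.392 0.412
outer loop
vertex -1.144 -1.524 2.008
vertex -1.519 -2.256 3.452
vertex -0.94 -2.617 2.641
endloop
endfacet
facet normal 0.822 0.392 0.412
outer loop
vertex -1.723 -1.162 2.819
vertex -1.519 -2.256 3.452
vertex -1.144 -1.524 2.008
endloop
endfacet

endsolid


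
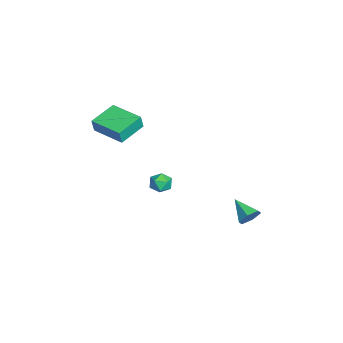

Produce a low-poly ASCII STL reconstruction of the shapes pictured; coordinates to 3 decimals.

solid 
facet normal 0.725 0.522 -0.448
outer loop
vertex 1.218 4.137 -1.165
vertex 0.738 4.323 -1.725
vertex 0.797 4.768 -1.111
endloop
endfacet
facet normal 0.091 -0.025 0.996
outer loop
vertex 1.218 4.137 -1.165
vertex 0.797 4.768 -1.111
vertex -0.378 3.517 -1.035
endloop
endfacet
facet normal 0.725 0.523 -0.449
outer loop
vertex 0.797 4.768 -1.111
vertex 0.738 4.323 -1.725
vertex 0.317 4.953 -1.671
endloop
endfacet
facet normal -0.539 0.545 0.642
outer loop
vertex 0.797 4.768 -1.111
vertex 0.317 4.953 -1.671
vertex -0.378 3.517 -1.035
endloop
endfacet
facet normal 0.725 0.523 -0.448
outer loop
vertex 0.317 4.953 -1.671
vertex 0.738 4.323 -1.725
vertex 0.259 4.508 -2.285
endloop
endfacet
facet normal -0.914 0.364 -0.177
outer loop
vertex 0.317 4.953 -1.671
vertex 0.259 4.508 -2.285
vertex -0.378 3.517 -1.035
endloop
endfacet
facet normal 0.725 0.522 -0.448
outer loop
vertex 0.259 4.508 -2.285
vertex 0.738 4.323 -1.725
vertex 0.68 3.878 -2.338
endloop
endfacet
facet normal -0.660 -0.387 -0.643
outer loop
vertex 0.259 4.508 -2.285
vertex 0.68 3.878 -2.338
vertex -0.378 3.517 -1.035
endloop
endfacet
facet normal 0.725 0.523 -0.448
outer loop
vertex 0.68 3.878 -2.338
vertex 0.738 4.323 -1.725
vertex 1.16 3.692 -1.779
endloop
endfacet
facet normal -0.032 -0.956 -0.291
outer loop
vertex 0.68 3.878 -2.338
vertex 1.16 3.692 -1.779
vertex -0.378 3.517 -1.035
endloop
endfacet
facet normal 0.725 0.523 -0.448
outer loop
vertex 1.16 3.692 -1.779
vertex 0.738 4.323 -1.725
vertex 1.218 4.137 -1.165
endloop
endfacet
facet normal 0.344 -0.775 0.529
outer loop
vertex 1.16 3.692 -1.779
vertex 1.218 4.137 -1.165
vertex -0.378 3.517 -1.035
endloop
endfacet
facet normal -0.002 0.639 0.769
outer loop
vertex -3.739 0.047 -1.776
vertex -3.66 -0.532 -1.295
vertex -3.047 -0.189 -1.578
endloop
endfacet
facet normal 0.269 0.945 0.186
outer loop
vertex -3.739 0.047 -1.776
vertex -3.047 -0.189 -1.578
vertex -3.192 -0.006 -2.298
endloop
endfacet
facet normal -0.225 0.917 -0.329
outer loop
vertex -3.739 0.047 -1.776
vertex -3.192 -0.006 -2.298
vertex -3.895 -0.237 -2.46
endloop
endfacet
facet normal -0.803 0.593 -0.063
outer loop
vertex -3.739 0.047 -1.776
vertex -3.895 -0.237 -2.46
vertex -4.184 -0.562 -1.841
endloop
endfacet
facet normal -0.666 0.421 0.616
outer loop
vertex -3.739 0.047 -1.776
vertex -4.184 -0.562 -1.841
vertex -3.66 -0.532 -1.295
endloop
endfacet
facet normal 0.830 0.557 -0.025
outer loop
vertex -3.192 -0.006 -2.298
vertex -3.047 -0.189 -1.578
vertex -2.776 -0.618 -2.139
endloop
endfacet
facet normal 0.390 0.061 0.919
outer loop
vertex -3.047 -0.189 -1.578
vertex -3.66 -0.532 -1.295
vertex -3.065 -0.943 -1.52
endloop
endfacet
facet normal -0.683 -0.290 0.671
outer loop
vertex -3.66 -0.532 -1.295
vertex -4.184 -0.562 -1.841
vertex -3.768 -1.174 -1.682
endloop
endfacet
facet normal -0.904 -0.011 -0.428
outer loop
vertex -4.184 -0.562 -1.841
vertex -3.895 -0.237 -2.46
vertex -3.913 -0.991 -2.402
endloop
endfacet
facet normal 0.029 0.512 -0.858
outer loop
vertex -3.895 -0.237 -2.46
vertex -3.192 -0.006 -2.298
vertex -3.3 -0.648 -2.685
endloop
endfacet
facet normal 0.803 -0.593 0.063
outer loop
vertex -3.221 -1.227 -2.204
vertex -2.776 -0.618 -2.139
vertex -3.065 -0.943 -1.52
endloop
endfacet
facet normal 0.225 -0.917 0.329
outer loop
vertex -3.221 -1.227 -2.204
vertex -3.065 -0.943 -1.52
vertex -3.768 -1.174 -1.682
endloop
endfacet
facet normal -0.269 -0.945 -0.186
outer loop
vertex -3.221 -1.227 -2.204
vertex -3.768 -1.174 -1.682
vertex -3.913 -0.991 -2.402
endloop
endfacet
facet normal 0.002 -0.639 -0.769
outer loop
vertex -3.221 -1.227 -2.204
vertex -3.913 -0.991 -2.402
vertex -3.3 -0.648 -2.685
endloop
endfacet
facet normal 0.666 -0.421 -0.616
outer loop
vertex -3.221 -1.227 -2.204
vertex -3.3 -0.648 -2.685
vertex -2.776 -0.618 -2.139
endloop
endfacet
facet normal 0.904 0.011 0.428
outer loop
vertex -3.065 -0.943 -1.52
vertex -2.776 -0.618 -2.139
vertex -3.047 -0.189 -1.578
endloop
endfacet
facet normal -0.029 -0.512 0.858
outer loop
vertex -3.768 -1.174 -1.682
vertex -3.065 -0.943 -1.52
vertex -3.66 -0.532 -1.295
endloop
endfacet
facet normal -0.830 -0.557 0.025
outer loop
vertex -3.913 -0.991 -2.402
vertex -3.768 -1.174 -1.682
vertex -4.184 -0.562 -1.841
endloop
endfacet
facet normal -0.390 -0.061 -0.919
outer loop
vertex -3.3 -0.648 -2.685
vertex -3.913 -0.991 -2.402
vertex -3.895 -0.237 -2.46
endloop
endfacet
facet normal 0.683 0.290 -0.671
outer loop
vertex -2.776 -0.618 -2.139
vertex -3.3 -0.648 -2.685
vertex -3.192 -0.006 -2.298
endloop
endfacet
facet normal -0.674 -0.739 0.008
outer loop
vertex -2.491 -4.432 4.164
vertex -3.792 -3.241 4.571
vertex -2.649 -4.298 3.268
endloop
endfacet
facet normal 0.719 -0.658 -0.225
outer loop
vertex -1.228 -2.739 3.249
vertex -2.491 -4.432 4.164
vertex -2.649 -4.298 3.268
endloop
endfacet
facet normal -0.673 -0.739 0.009
outer loop
vertex -2.649 -4.298 3.268
vertex -3.792 -3.241 4.571
vertex -3.95 -3.108 3.675
endloop
endfacet
facet normal -0.172 0.145 -0.974
outer loop
vertex -3.95 -3.108 3.675
vertex -1.228 -2.739 3.249
vertex -2.649 -4.298 3.268
endloop
endfacet
facet normal 0.172 -0.145 0.974
outer loop
vertex -2.491 -4.432 4.164
vertex -2.371 -1.682 4.552
vertex -3.792 -3.241 4.571
endloop
endfacet
facet normal 0.719 -0.658 -0.224
outer loop
vertex -1.07 -2.872 4.145
vertex -2.491 -4.432 4.164
vertex -1.228 -2.739 3.249
endloop
endfacet
facet normal 0.172 -0.145 0.974
outer loop
vertex -1.07 -2.872 4.145
vertex -2.371 -1.682 4.552
vertex -2.491 -4.432 4.164
endloop
endfacet
facet normal -0.719 0.658 0.224
outer loop
vertex -3.792 -3.241 4.571
vertex -2.371 -1.682 4.552
vertex -3.95 -3.108 3.675
endloop
endfacet
facet normal -0.172 0.145 -0.974
outer loop
vertex -2.529 -1.548 3.656
vertex -1.228 -2.739 3.249
vertex -3.95 -3.108 3.675
endloop
endfacet
facet normal -0.719 0.658 0.225
outer loop
vertex -3.95 -3.108 3.675
vertex -2.371 -1.682 4.552
vertex -2.529 -1.548 3.656
endloop
endfacet
facet normal 0.674 0.739 -0.009
outer loop
vertex -2.529 -1.548 3.656
vertex -1.07 -2.872 4.145
vertex -1.228 -2.739 3.249
endloop
endfacet
facet normal 0.674 0.739 -0.008
outer loop
vertex -2.371 -1.682 4.552
vertex -1.07 -2.872 4.145
vertex -2.529 -1.548 3.656
endloop
endfacet

endsolid


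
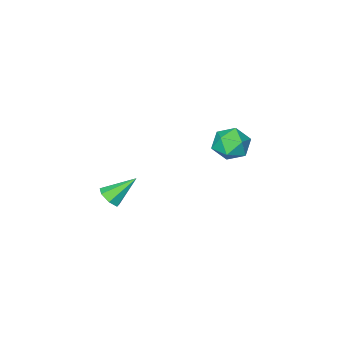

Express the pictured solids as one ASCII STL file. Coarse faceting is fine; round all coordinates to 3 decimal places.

solid 
facet normal 0.680 -0.317 -0.661
outer loop
vertex 2.412 2.182 2.845
vertex 2.045 2.163 2.477
vertex 2.355 2.56 2.605
endloop
endfacet
facet normal 0.451 0.526 0.721
outer loop
vertex 2.412 2.182 2.845
vertex 2.355 2.56 2.605
vertex 1.155 2.577 3.343
endloop
endfacet
facet normal 0.680 -0.318 -0.661
outer loop
vertex 2.355 2.56 2.605
vertex 2.045 2.163 2.477
vertex 2.065 2.639 2.269
endloop
endfacet
facet normal 0.102 0.984 0.143
outer loop
vertex 2.355 2.56 2.605
vertex 2.065 2.639 2.269
vertex 1.155 2.577 3.343
endloop
endfacet
facet normal 0.681 -0.317 -0.660
outer loop
vertex 2.065 2.639 2.269
vertex 2.045 2.163 2.477
vertex 1.76 2.359 2.089
endloop
endfacet
facet normal -0.497 0.782 -0.376
outer loop
vertex 2.065 2.639 2.269
vertex 1.76 2.359 2.089
vertex 1.155 2.577 3.343
endloop
endfacet
facet normal 0.681 -0.316 -0.660
outer loop
vertex 1.76 2.359 2.089
vertex 2.045 2.163 2.477
vertex 1.67 1.931 2.201
endloop
endfacet
facet normal -0.893 0.072 -0.444
outer loop
vertex 1.76 2.359 2.089
vertex 1.67 1.931 2.201
vertex 1.155 2.577 3.343
endloop
endfacet
facet normal 0.681 -0.316 -0.660
outer loop
vertex 1.67 1.931 2.201
vertex 2.045 2.163 2.477
vertex 1.863 1.678 2.521
endloop
endfacet
facet normal -0.790 -0.614 -0.009
outer loop
vertex 1.67 1.931 2.201
vertex 1.863 1.678 2.521
vertex 1.155 2.577 3.343
endloop
endfacet
facet normal 0.680 -0.315 -0.662
outer loop
vertex 1.863 1.678 2.521
vertex 2.045 2.163 2.477
vertex 2.193 1.789 2.807
endloop
endfacet
facet normal -0.265 -0.756 0.599
outer loop
vertex 1.863 1.678 2.521
vertex 2.193 1.789 2.807
vertex 1.155 2.577 3.343
endloop
endfacet
facet normal 0.680 -0.315 -0.662
outer loop
vertex 2.193 1.789 2.807
vertex 2.045 2.163 2.477
vertex 2.412 2.182 2.845
endloop
endfacet
facet normal 0.288 -0.250 0.925
outer loop
vertex 2.193 1.789 2.807
vertex 2.412 2.182 2.845
vertex 1.155 2.577 3.343
endloop
endfacet
facet normal 0.138 0.305 0.942
outer loop
vertex -2.94 3.49 3.989
vertex -3.221 2.791 4.256
vertex -2.439 2.88 4.113
endloop
endfacet
facet normal 0.614 0.607 0.505
outer loop
vertex -2.94 3.49 3.989
vertex -2.439 2.88 4.113
vertex -2.357 3.338 3.463
endloop
endfacet
facet normal 0.256 0.967 0.005
outer loop
vertex -2.94 3.49 3.989
vertex -2.357 3.338 3.463
vertex -3.088 3.533 3.205
endloop
endfacet
facet normal -0.441 0.888 0.132
outer loop
vertex -2.94 3.49 3.989
vertex -3.088 3.533 3.205
vertex -3.622 3.195 3.695
endloop
endfacet
facet normal -0.514 0.479 0.712
outer loop
vertex -2.94 3.49 3.989
vertex -3.622 3.195 3.695
vertex -3.221 2.791 4.256
endloop
endfacet
facet normal 0.980 0.084 0.183
outer loop
vertex -2.357 3.338 3.463
vertex -2.439 2.88 4.113
vertex -2.278 2.545 3.405
endloop
endfacet
facet normal 0.209 -0.404 0.891
outer loop
vertex -2.439 2.88 4.113
vertex -3.221 2.791 4.256
vertex -2.812 2.207 3.895
endloop
endfacet
facet normal -0.847 -0.122 0.517
outer loop
vertex -3.221 2.791 4.256
vertex -3.622 3.195 3.695
vertex -3.543 2.402 3.637
endloop
endfacet
facet normal -0.728 0.540 -0.421
outer loop
vertex -3.622 3.195 3.695
vertex -3.088 3.533 3.205
vertex -3.461 2.86 2.987
endloop
endfacet
facet normal 0.400 0.668 -0.628
outer loop
vertex -3.088 3.533 3.205
vertex -2.357 3.338 3.463
vertex -2.679 2.949 2.844
endloop
endfacet
facet normal 0.441 -0.888 -0.132
outer loop
vertex -2.96 2.25 3.111
vertex -2.278 2.545 3.405
vertex -2.812 2.207 3.895
endloop
endfacet
facet normal -0.256 -0.967 -0.005
outer loop
vertex -2.96 2.25 3.111
vertex -2.812 2.207 3.895
vertex -3.543 2.402 3.637
endloop
endfacet
facet normal -0.614 -0.607 -0.505
outer loop
vertex -2.96 2.25 3.111
vertex -3.543 2.402 3.637
vertex -3.461 2.86 2.987
endloop
endfacet
facet normal -0.138 -0.305 -0.942
outer loop
vertex -2.96 2.25 3.111
vertex -3.461 2.86 2.987
vertex -2.679 2.949 2.844
endloop
endfacet
facet normal 0.514 -0.479 -0.712
outer loop
vertex -2.96 2.25 3.111
vertex -2.679 2.949 2.844
vertex -2.278 2.545 3.405
endloop
endfacet
facet normal 0.728 -0.540 0.421
outer loop
vertex -2.812 2.207 3.895
vertex -2.278 2.545 3.405
vertex -2.439 2.88 4.113
endloop
endfacet
facet normal -0.400 -0.668 0.628
outer loop
vertex -3.543 2.402 3.637
vertex -2.812 2.207 3.895
vertex -3.221 2.791 4.256
endloop
endfacet
facet normal -0.980 -0.084 -0.183
outer loop
vertex -3.461 2.86 2.987
vertex -3.543 2.402 3.637
vertex -3.622 3.195 3.695
endloop
endfacet
facet normal -0.209 0.404 -0.891
outer loop
vertex -2.679 2.949 2.844
vertex -3.461 2.86 2.987
vertex -3.088 3.533 3.205
endloop
endfacet
facet normal 0.847 0.122 -0.517
outer loop
vertex -2.278 2.545 3.405
vertex -2.679 2.949 2.844
vertex -2.357 3.338 3.463
endloop
endfacet

endsolid


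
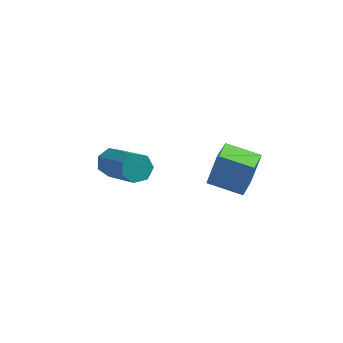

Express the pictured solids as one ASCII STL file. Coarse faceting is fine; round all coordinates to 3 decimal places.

solid 
facet normal -0.969 0.155 0.191
outer loop
vertex 1.99 -3.882 4.043
vertex 2.092 -2.812 3.693
vertex 1.707 -4.233 2.888
endloop
endfacet
facet normal -0.090 -0.947 0.310
outer loop
vertex 2.928 -4.428 2.647
vertex 1.99 -3.882 4.043
vertex 1.707 -4.233 2.888
endloop
endfacet
facet normal -0.969 0.154 0.192
outer loop
vertex 1.707 -4.233 2.888
vertex 2.092 -2.812 3.693
vertex 1.808 -3.163 2.538
endloop
endfacet
facet normal -0.229 -0.283 -0.931
outer loop
vertex 1.808 -3.163 2.538
vertex 2.928 -4.428 2.647
vertex 1.707 -4.233 2.888
endloop
endfacet
facet normal 0.229 0.283 0.931
outer loop
vertex 1.99 -3.882 4.043
vertex 3.313 -3.007 3.452
vertex 2.092 -2.812 3.693
endloop
endfacet
facet normal -0.090 -0.947 0.310
outer loop
vertex 3.212 -4.077 3.802
vertex 1.99 -3.882 4.043
vertex 2.928 -4.428 2.647
endloop
endfacet
facet normal 0.229 0.283 0.931
outer loop
vertex 3.212 -4.077 3.802
vertex 3.313 -3.007 3.452
vertex 1.99 -3.882 4.043
endloop
endfacet
facet normal 0.090 0.947 -0.310
outer loop
vertex 2.092 -2.812 3.693
vertex 3.313 -3.007 3.452
vertex 1.808 -3.163 2.538
endloop
endfacet
facet normal -0.229 -0.283 -0.931
outer loop
vertex 3.03 -3.358 2.297
vertex 2.928 -4.428 2.647
vertex 1.808 -3.163 2.538
endloop
endfacet
facet normal 0.090 0.947 -0.310
outer loop
vertex 1.808 -3.163 2.538
vertex 3.313 -3.007 3.452
vertex 3.03 -3.358 2.297
endloop
endfacet
facet normal 0.969 -0.155 -0.191
outer loop
vertex 3.03 -3.358 2.297
vertex 3.212 -4.077 3.802
vertex 2.928 -4.428 2.647
endloop
endfacet
facet normal 0.969 -0.154 -0.191
outer loop
vertex 3.313 -3.007 3.452
vertex 3.212 -4.077 3.802
vertex 3.03 -3.358 2.297
endloop
endfacet
facet normal -0.519 0.636 -0.571
outer loop
vertex -1.202 -2.54 1.865
vertex -1.685 -2.807 2.007
vertex -1.432 -2.367 2.267
endloop
endfacet
facet normal 0.717 0.687 0.114
outer loop
vertex -1.202 -2.54 1.865
vertex -1.432 -2.367 2.267
vertex -0.071 -3.927 3.11
endloop
endfacet
facet normal 0.717 0.688 0.116
outer loop
vertex -0.071 -3.927 3.11
vertex -1.432 -2.367 2.267
vertex -0.302 -3.754 3.512
endloop
endfacet
facet normal 0.518 -0.636 0.572
outer loop
vertex -0.071 -3.927 3.11
vertex -0.302 -3.754 3.512
vertex -0.555 -4.193 3.253
endloop
endfacet
facet normal -0.519 0.636 -0.571
outer loop
vertex -1.432 -2.367 2.267
vertex -1.685 -2.807 2.007
vertex -1.853 -2.525 2.474
endloop
endfacet
facet normal 0.084 0.703 0.707
outer loop
vertex -1.432 -2.367 2.267
vertex -1.853 -2.525 2.474
vertex -0.302 -3.754 3.512
endloop
endfacet
facet normal 0.084 0.703 0.707
outer loop
vertex -0.302 -3.754 3.512
vertex -1.853 -2.525 2.474
vertex -0.722 -3.912 3.719
endloop
endfacet
facet normal 0.520 -0.636 0.570
outer loop
vertex -0.302 -3.754 3.512
vertex -0.722 -3.912 3.719
vertex -0.555 -4.193 3.253
endloop
endfacet
facet normal -0.518 0.637 -0.571
outer loop
vertex -1.853 -2.525 2.474
vertex -1.685 -2.807 2.007
vertex -2.148 -2.895 2.329
endloop
endfacet
facet normal -0.613 0.188 0.767
outer loop
vertex -1.853 -2.525 2.474
vertex -2.148 -2.895 2.329
vertex -0.722 -3.912 3.719
endloop
endfacet
facet normal -0.613 0.188 0.767
outer loop
vertex -0.722 -3.912 3.719
vertex -2.148 -2.895 2.329
vertex -1.017 -4.282 3.574
endloop
endfacet
facet normal 0.519 -0.637 0.570
outer loop
vertex -0.722 -3.912 3.719
vertex -1.017 -4.282 3.574
vertex -0.555 -4.193 3.253
endloop
endfacet
facet normal -0.518 0.636 -0.572
outer loop
vertex -2.148 -2.895 2.329
vertex -1.685 -2.807 2.007
vertex -2.094 -3.199 1.942
endloop
endfacet
facet normal -0.848 -0.468 0.249
outer loop
vertex -2.148 -2.895 2.329
vertex -2.094 -3.199 1.942
vertex -1.017 -4.282 3.574
endloop
endfacet
facet normal -0.848 -0.469 0.249
outer loop
vertex -1.017 -4.282 3.574
vertex -2.094 -3.199 1.942
vertex -0.963 -4.585 3.187
endloop
endfacet
facet normal 0.519 -0.636 0.571
outer loop
vertex -1.017 -4.282 3.574
vertex -0.963 -4.585 3.187
vertex -0.555 -4.193 3.253
endloop
endfacet
facet normal -0.520 0.637 -0.570
outer loop
vertex -2.094 -3.199 1.942
vertex -1.685 -2.807 2.007
vertex -1.733 -3.207 1.604
endloop
endfacet
facet normal -0.444 -0.772 -0.456
outer loop
vertex -2.094 -3.199 1.942
vertex -1.733 -3.207 1.604
vertex -0.963 -4.585 3.187
endloop
endfacet
facet normal -0.444 -0.771 -0.455
outer loop
vertex -0.963 -4.585 3.187
vertex -1.733 -3.207 1.604
vertex -0.602 -4.594 2.85
endloop
endfacet
facet normal 0.518 -0.636 0.572
outer loop
vertex -0.963 -4.585 3.187
vertex -0.602 -4.594 2.85
vertex -0.555 -4.193 3.253
endloop
endfacet
facet normal -0.519 0.637 -0.570
outer loop
vertex -1.733 -3.207 1.604
vertex -1.685 -2.807 2.007
vertex -1.336 -2.914 1.57
endloop
endfacet
facet normal 0.295 -0.494 -0.818
outer loop
vertex -1.733 -3.207 1.604
vertex -1.336 -2.914 1.57
vertex -0.602 -4.594 2.85
endloop
endfacet
facet normal 0.293 -0.495 -0.818
outer loop
vertex -0.602 -4.594 2.85
vertex -1.336 -2.914 1.57
vertex -0.205 -4.301 2.815
endloop
endfacet
facet normal 0.519 -0.635 0.572
outer loop
vertex -0.602 -4.594 2.85
vertex -0.205 -4.301 2.815
vertex -0.555 -4.193 3.253
endloop
endfacet
facet normal -0.519 0.636 -0.571
outer loop
vertex -1.336 -2.914 1.57
vertex -1.685 -2.807 2.007
vertex -1.202 -2.54 1.865
endloop
endfacet
facet normal 0.811 0.155 -0.564
outer loop
vertex -1.336 -2.914 1.57
vertex -1.202 -2.54 1.865
vertex -0.205 -4.301 2.815
endloop
endfacet
facet normal 0.811 0.155 -0.564
outer loop
vertex -0.205 -4.301 2.815
vertex -1.202 -2.54 1.865
vertex -0.071 -3.927 3.11
endloop
endfacet
facet normal 0.518 -0.636 0.571
outer loop
vertex -0.205 -4.301 2.815
vertex -0.071 -3.927 3.11
vertex -0.555 -4.193 3.253
endloop
endfacet

endsolid


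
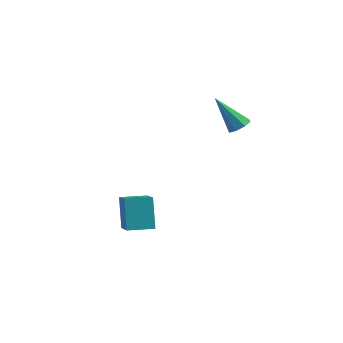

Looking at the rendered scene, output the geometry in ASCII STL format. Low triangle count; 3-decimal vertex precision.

solid 
facet normal 0.555 0.172 -0.814
outer loop
vertex 3.021 0.187 2.855
vertex 2.551 0.477 2.596
vertex 3.019 0.644 2.95
endloop
endfacet
facet normal 0.645 -0.153 0.749
outer loop
vertex 3.021 0.187 2.855
vertex 3.019 0.644 2.95
vertex 1.469 0.143 4.184
endloop
endfacet
facet normal 0.555 0.170 -0.814
outer loop
vertex 3.019 0.644 2.95
vertex 2.551 0.477 2.596
vertex 2.743 1.003 2.837
endloop
endfacet
facet normal 0.408 0.544 0.733
outer loop
vertex 3.019 0.644 2.95
vertex 2.743 1.003 2.837
vertex 1.469 0.143 4.184
endloop
endfacet
facet normal 0.554 0.171 -0.815
outer loop
vertex 2.743 1.003 2.837
vertex 2.551 0.477 2.596
vertex 2.354 1.054 2.583
endloop
endfacet
facet normal -0.158 0.893 0.421
outer loop
vertex 2.743 1.003 2.837
vertex 2.354 1.054 2.583
vertex 1.469 0.143 4.184
endloop
endfacet
facet normal 0.554 0.171 -0.815
outer loop
vertex 2.354 1.054 2.583
vertex 2.551 0.477 2.596
vertex 2.081 0.767 2.337
endloop
endfacet
facet normal -0.722 0.692 -0.006
outer loop
vertex 2.354 1.054 2.583
vertex 2.081 0.767 2.337
vertex 1.469 0.143 4.184
endloop
endfacet
facet normal 0.554 0.171 -0.814
outer loop
vertex 2.081 0.767 2.337
vertex 2.551 0.477 2.596
vertex 2.083 0.309 2.242
endloop
endfacet
facet normal -0.953 0.057 -0.297
outer loop
vertex 2.081 0.767 2.337
vertex 2.083 0.309 2.242
vertex 1.469 0.143 4.184
endloop
endfacet
facet normal 0.555 0.170 -0.814
outer loop
vertex 2.083 0.309 2.242
vertex 2.551 0.477 2.596
vertex 2.359 -0.05 2.355
endloop
endfacet
facet normal -0.716 -0.639 -0.281
outer loop
vertex 2.083 0.309 2.242
vertex 2.359 -0.05 2.355
vertex 1.469 0.143 4.184
endloop
endfacet
facet normal 0.555 0.170 -0.814
outer loop
vertex 2.359 -0.05 2.355
vertex 2.551 0.477 2.596
vertex 2.747 -0.101 2.609
endloop
endfacet
facet normal -0.150 -0.988 0.031
outer loop
vertex 2.359 -0.05 2.355
vertex 2.747 -0.101 2.609
vertex 1.469 0.143 4.184
endloop
endfacet
facet normal 0.554 0.169 -0.815
outer loop
vertex 2.747 -0.101 2.609
vertex 2.551 0.477 2.596
vertex 3.021 0.187 2.855
endloop
endfacet
facet normal 0.415 -0.786 0.458
outer loop
vertex 2.747 -0.101 2.609
vertex 3.021 0.187 2.855
vertex 1.469 0.143 4.184
endloop
endfacet
facet normal -0.623 0.637 -0.455
outer loop
vertex -1.579 -2.969 -1.685
vertex -0.671 -2.096 -1.706
vertex -1.056 -3.551 -3.217
endloop
endfacet
facet normal -0.721 -0.693 0.017
outer loop
vertex 0.071 -4.704 -2.394
vertex -1.579 -2.969 -1.685
vertex -1.056 -3.551 -3.217
endloop
endfacet
facet normal -0.622 0.637 -0.455
outer loop
vertex -1.056 -3.551 -3.217
vertex -0.671 -2.096 -1.706
vertex -0.147 -2.678 -3.238
endloop
endfacet
facet normal 0.304 -0.338 -0.891
outer loop
vertex -0.147 -2.678 -3.238
vertex 0.071 -4.704 -2.394
vertex -1.056 -3.551 -3.217
endloop
endfacet
facet normal -0.304 0.338 0.891
outer loop
vertex -1.579 -2.969 -1.685
vertex 0.456 -3.249 -0.883
vertex -0.671 -2.096 -1.706
endloop
endfacet
facet normal -0.721 -0.693 0.016
outer loop
vertex -0.453 -4.122 -0.862
vertex -1.579 -2.969 -1.685
vertex 0.071 -4.704 -2.394
endloop
endfacet
facet normal -0.304 0.338 0.890
outer loop
vertex -0.453 -4.122 -0.862
vertex 0.456 -3.249 -0.883
vertex -1.579 -2.969 -1.685
endloop
endfacet
facet normal 0.721 0.693 -0.017
outer loop
vertex -0.671 -2.096 -1.706
vertex 0.456 -3.249 -0.883
vertex -0.147 -2.678 -3.238
endloop
endfacet
facet normal 0.305 -0.338 -0.890
outer loop
vertex 0.979 -3.831 -2.415
vertex 0.071 -4.704 -2.394
vertex -0.147 -2.678 -3.238
endloop
endfacet
facet normal 0.721 0.692 -0.017
outer loop
vertex -0.147 -2.678 -3.238
vertex 0.456 -3.249 -0.883
vertex 0.979 -3.831 -2.415
endloop
endfacet
facet normal 0.623 -0.637 0.455
outer loop
vertex 0.979 -3.831 -2.415
vertex -0.453 -4.122 -0.862
vertex 0.071 -4.704 -2.394
endloop
endfacet
facet normal 0.622 -0.637 0.455
outer loop
vertex 0.456 -3.249 -0.883
vertex -0.453 -4.122 -0.862
vertex 0.979 -3.831 -2.415
endloop
endfacet

endsolid


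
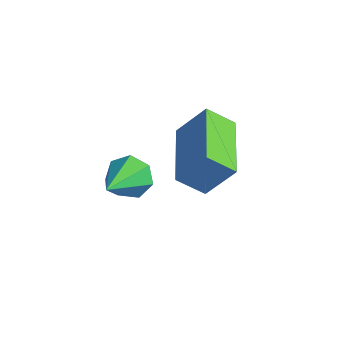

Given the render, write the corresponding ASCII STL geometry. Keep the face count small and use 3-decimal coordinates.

solid 
facet normal -0.299 0.798 -0.523
outer loop
vertex -1.362 1.426 1.683
vertex -1.697 1.012 1.243
vertex -1.932 1.304 1.823
endloop
endfacet
facet normal 0.177 0.260 0.949
outer loop
vertex -1.362 1.426 1.683
vertex -1.932 1.304 1.823
vertex -1.183 -0.352 2.137
endloop
endfacet
facet normal -0.301 0.797 -0.523
outer loop
vertex -1.932 1.304 1.823
vertex -1.697 1.012 1.243
vertex -2.324 0.962 1.527
endloop
endfacet
facet normal -0.549 -0.091 0.831
outer loop
vertex -1.932 1.304 1.823
vertex -2.324 0.962 1.527
vertex -1.183 -0.352 2.137
endloop
endfacet
facet normal -0.300 0.798 -0.523
outer loop
vertex -2.324 0.962 1.527
vertex -1.697 1.012 1.243
vertex -2.244 0.658 1.017
endloop
endfacet
facet normal -0.785 -0.579 0.222
outer loop
vertex -2.324 0.962 1.527
vertex -2.244 0.658 1.017
vertex -1.183 -0.352 2.137
endloop
endfacet
facet normal -0.300 0.798 -0.523
outer loop
vertex -2.244 0.658 1.017
vertex -1.697 1.012 1.243
vertex -1.752 0.621 0.678
endloop
endfacet
facet normal -0.352 -0.836 -0.420
outer loop
vertex -2.244 0.658 1.017
vertex -1.752 0.621 0.678
vertex -1.183 -0.352 2.137
endloop
endfacet
facet normal -0.301 0.798 -0.523
outer loop
vertex -1.752 0.621 0.678
vertex -1.697 1.012 1.243
vertex -1.218 0.879 0.764
endloop
endfacet
facet normal 0.422 -0.670 -0.611
outer loop
vertex -1.752 0.621 0.678
vertex -1.218 0.879 0.764
vertex -1.183 -0.352 2.137
endloop
endfacet
facet normal -0.300 0.798 -0.522
outer loop
vertex -1.218 0.879 0.764
vertex -1.697 1.012 1.243
vertex -1.045 1.237 1.212
endloop
endfacet
facet normal 0.957 -0.204 -0.207
outer loop
vertex -1.218 0.879 0.764
vertex -1.045 1.237 1.212
vertex -1.183 -0.352 2.137
endloop
endfacet
facet normal -0.300 0.798 -0.522
outer loop
vertex -1.045 1.237 1.212
vertex -1.697 1.012 1.243
vertex -1.362 1.426 1.683
endloop
endfacet
facet normal 0.848 0.210 0.487
outer loop
vertex -1.045 1.237 1.212
vertex -1.362 1.426 1.683
vertex -1.183 -0.352 2.137
endloop
endfacet
facet normal -0.676 0.737 0.005
outer loop
vertex -1.253 3.53 2.704
vertex -0.674 4.065 2.072
vertex -1.851 2.989 1.698
endloop
endfacet
facet normal -0.573 -0.529 0.625
outer loop
vertex -0.446 1.455 1.688
vertex -1.253 3.53 2.704
vertex -1.851 2.989 1.698
endloop
endfacet
facet normal -0.675 0.737 0.004
outer loop
vertex -1.851 2.989 1.698
vertex -0.674 4.065 2.072
vertex -1.272 3.523 1.066
endloop
endfacet
facet normal -0.464 -0.420 -0.780
outer loop
vertex -1.272 3.523 1.066
vertex -0.446 1.455 1.688
vertex -1.851 2.989 1.698
endloop
endfacet
facet normal 0.464 0.420 0.780
outer loop
vertex -1.253 3.53 2.704
vertex 0.731 2.531 2.062
vertex -0.674 4.065 2.072
endloop
endfacet
facet normal -0.573 -0.529 0.626
outer loop
vertex 0.152 1.997 2.694
vertex -1.253 3.53 2.704
vertex -0.446 1.455 1.688
endloop
endfacet
facet normal 0.464 0.420 0.780
outer loop
vertex 0.152 1.997 2.694
vertex 0.731 2.531 2.062
vertex -1.253 3.53 2.704
endloop
endfacet
facet normal 0.573 0.529 -0.626
outer loop
vertex -0.674 4.065 2.072
vertex 0.731 2.531 2.062
vertex -1.272 3.523 1.066
endloop
endfacet
facet normal -0.464 -0.420 -0.780
outer loop
vertex 0.133 1.99 1.056
vertex -0.446 1.455 1.688
vertex -1.272 3.523 1.066
endloop
endfacet
facet normal 0.573 0.529 -0.625
outer loop
vertex -1.272 3.523 1.066
vertex 0.731 2.531 2.062
vertex 0.133 1.99 1.056
endloop
endfacet
facet normal 0.676 -0.737 -0.005
outer loop
vertex 0.133 1.99 1.056
vertex 0.152 1.997 2.694
vertex -0.446 1.455 1.688
endloop
endfacet
facet normal 0.675 -0.738 -0.005
outer loop
vertex 0.731 2.531 2.062
vertex 0.152 1.997 2.694
vertex 0.133 1.99 1.056
endloop
endfacet

endsolid


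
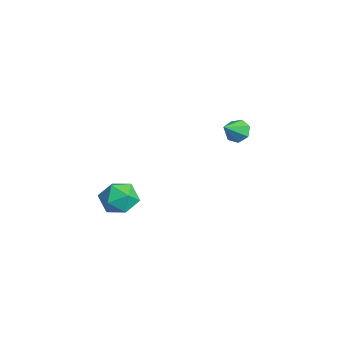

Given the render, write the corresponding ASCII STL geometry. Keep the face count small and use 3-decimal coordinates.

solid 
facet normal -0.471 0.117 0.875
outer loop
vertex 2.806 -2.874 -0.229
vertex 2.018 -3.657 -0.548
vertex 2.973 -3.993 0.011
endloop
endfacet
facet normal 0.230 0.237 0.944
outer loop
vertex 2.806 -2.874 -0.229
vertex 2.973 -3.993 0.011
vertex 3.854 -3.344 -0.366
endloop
endfacet
facet normal 0.408 0.765 0.499
outer loop
vertex 2.806 -2.874 -0.229
vertex 3.854 -3.344 -0.366
vertex 3.442 -2.608 -1.157
endloop
endfacet
facet normal -0.181 0.971 0.155
outer loop
vertex 2.806 -2.874 -0.229
vertex 3.442 -2.608 -1.157
vertex 2.307 -2.801 -1.27
endloop
endfacet
facet normal -0.724 0.571 0.387
outer loop
vertex 2.806 -2.874 -0.229
vertex 2.307 -2.801 -1.27
vertex 2.018 -3.657 -0.548
endloop
endfacet
facet normal 0.576 -0.353 0.738
outer loop
vertex 3.854 -3.344 -0.366
vertex 2.973 -3.993 0.011
vertex 3.713 -4.419 -0.77
endloop
endfacet
facet normal -0.558 -0.546 0.625
outer loop
vertex 2.973 -3.993 0.011
vertex 2.018 -3.657 -0.548
vertex 2.578 -4.612 -0.883
endloop
endfacet
facet normal -0.968 0.189 -0.164
outer loop
vertex 2.018 -3.657 -0.548
vertex 2.307 -2.801 -1.27
vertex 2.166 -3.876 -1.674
endloop
endfacet
facet normal -0.089 0.837 -0.540
outer loop
vertex 2.307 -2.801 -1.27
vertex 3.442 -2.608 -1.157
vertex 3.047 -3.227 -2.051
endloop
endfacet
facet normal 0.865 0.502 0.016
outer loop
vertex 3.442 -2.608 -1.157
vertex 3.854 -3.344 -0.366
vertex 4.002 -3.563 -1.492
endloop
endfacet
facet normal 0.181 -0.971 -0.155
outer loop
vertex 3.214 -4.346 -1.811
vertex 3.713 -4.419 -0.77
vertex 2.578 -4.612 -0.883
endloop
endfacet
facet normal -0.408 -0.765 -0.499
outer loop
vertex 3.214 -4.346 -1.811
vertex 2.578 -4.612 -0.883
vertex 2.166 -3.876 -1.674
endloop
endfacet
facet normal -0.230 -0.237 -0.944
outer loop
vertex 3.214 -4.346 -1.811
vertex 2.166 -3.876 -1.674
vertex 3.047 -3.227 -2.051
endloop
endfacet
facet normal 0.471 -0.117 -0.875
outer loop
vertex 3.214 -4.346 -1.811
vertex 3.047 -3.227 -2.051
vertex 4.002 -3.563 -1.492
endloop
endfacet
facet normal 0.724 -0.571 -0.387
outer loop
vertex 3.214 -4.346 -1.811
vertex 4.002 -3.563 -1.492
vertex 3.713 -4.419 -0.77
endloop
endfacet
facet normal 0.089 -0.837 0.540
outer loop
vertex 2.578 -4.612 -0.883
vertex 3.713 -4.419 -0.77
vertex 2.973 -3.993 0.011
endloop
endfacet
facet normal -0.865 -0.502 -0.016
outer loop
vertex 2.166 -3.876 -1.674
vertex 2.578 -4.612 -0.883
vertex 2.018 -3.657 -0.548
endloop
endfacet
facet normal -0.576 0.353 -0.738
outer loop
vertex 3.047 -3.227 -2.051
vertex 2.166 -3.876 -1.674
vertex 2.307 -2.801 -1.27
endloop
endfacet
facet normal 0.558 0.546 -0.625
outer loop
vertex 4.002 -3.563 -1.492
vertex 3.047 -3.227 -2.051
vertex 3.442 -2.608 -1.157
endloop
endfacet
facet normal 0.968 -0.189 0.164
outer loop
vertex 3.713 -4.419 -0.77
vertex 4.002 -3.563 -1.492
vertex 3.854 -3.344 -0.366
endloop
endfacet
facet normal -0.409 0.698 -0.588
outer loop
vertex 1.533 4.125 1.955
vertex 1.192 3.56 1.521
vertex 0.908 3.93 2.158
endloop
endfacet
facet normal 0.215 0.284 0.934
outer loop
vertex 1.533 4.125 1.955
vertex 0.908 3.93 2.158
vertex 1.788 2.54 2.379
endloop
endfacet
facet normal -0.409 0.698 -0.588
outer loop
vertex 0.908 3.93 2.158
vertex 1.192 3.56 1.521
vertex 0.497 3.457 1.882
endloop
endfacet
facet normal -0.439 -0.137 0.888
outer loop
vertex 0.908 3.93 2.158
vertex 0.497 3.457 1.882
vertex 1.788 2.54 2.379
endloop
endfacet
facet normal -0.409 0.698 -0.587
outer loop
vertex 0.497 3.457 1.882
vertex 1.192 3.56 1.521
vertex 0.608 3.061 1.334
endloop
endfacet
facet normal -0.628 -0.685 0.368
outer loop
vertex 0.497 3.457 1.882
vertex 0.608 3.061 1.334
vertex 1.788 2.54 2.379
endloop
endfacet
facet normal -0.408 0.698 -0.588
outer loop
vertex 0.608 3.061 1.334
vertex 1.192 3.56 1.521
vertex 1.159 3.04 0.927
endloop
endfacet
facet normal -0.210 -0.949 -0.236
outer loop
vertex 0.608 3.061 1.334
vertex 1.159 3.04 0.927
vertex 1.788 2.54 2.379
endloop
endfacet
facet normal -0.409 0.698 -0.588
outer loop
vertex 1.159 3.04 0.927
vertex 1.192 3.56 1.521
vertex 1.734 3.411 0.967
endloop
endfacet
facet normal 0.502 -0.727 -0.468
outer loop
vertex 1.159 3.04 0.927
vertex 1.734 3.411 0.967
vertex 1.788 2.54 2.379
endloop
endfacet
facet normal -0.409 0.698 -0.588
outer loop
vertex 1.734 3.411 0.967
vertex 1.192 3.56 1.521
vertex 1.901 3.894 1.424
endloop
endfacet
facet normal 0.970 -0.190 -0.154
outer loop
vertex 1.734 3.411 0.967
vertex 1.901 3.894 1.424
vertex 1.788 2.54 2.379
endloop
endfacet
facet normal -0.409 0.698 -0.587
outer loop
vertex 1.901 3.894 1.424
vertex 1.192 3.56 1.521
vertex 1.533 4.125 1.955
endloop
endfacet
facet normal 0.843 0.261 0.470
outer loop
vertex 1.901 3.894 1.424
vertex 1.533 4.125 1.955
vertex 1.788 2.54 2.379
endloop
endfacet

endsolid
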